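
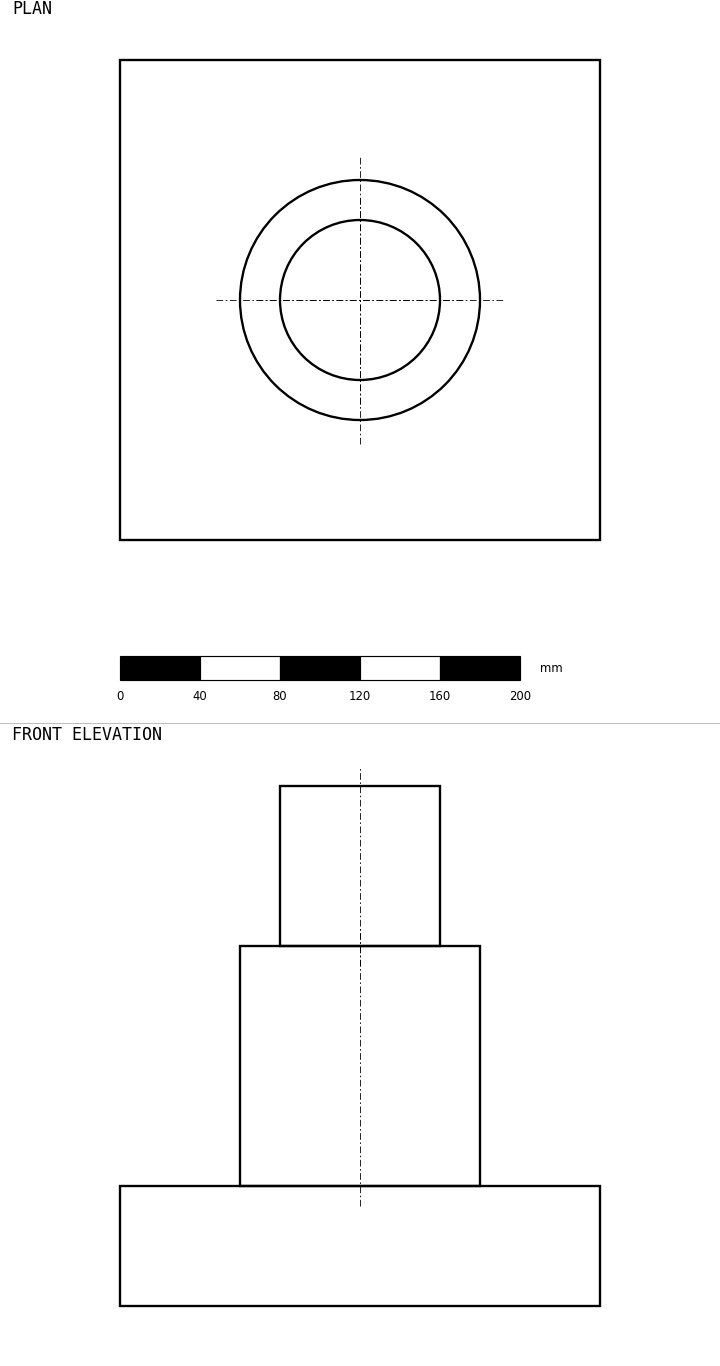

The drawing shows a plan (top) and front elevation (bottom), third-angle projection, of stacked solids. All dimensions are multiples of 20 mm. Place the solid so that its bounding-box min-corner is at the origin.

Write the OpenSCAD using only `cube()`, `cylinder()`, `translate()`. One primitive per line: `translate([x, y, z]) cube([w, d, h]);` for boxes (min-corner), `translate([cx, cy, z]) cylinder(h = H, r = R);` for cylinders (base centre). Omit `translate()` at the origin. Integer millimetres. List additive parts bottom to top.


cube([240, 240, 60]);
translate([120, 120, 60]) cylinder(h = 120, r = 60);
translate([120, 120, 180]) cylinder(h = 80, r = 40);


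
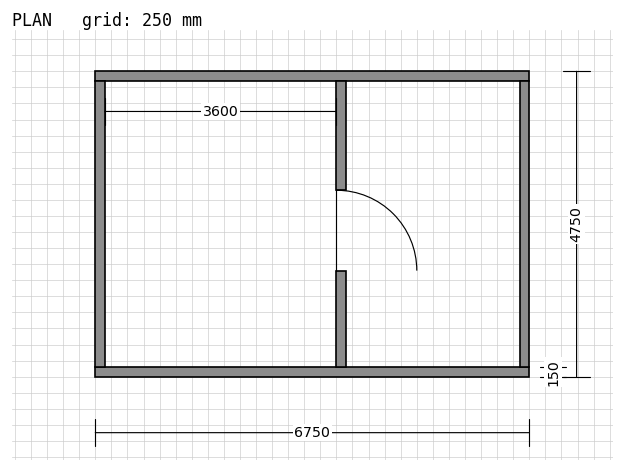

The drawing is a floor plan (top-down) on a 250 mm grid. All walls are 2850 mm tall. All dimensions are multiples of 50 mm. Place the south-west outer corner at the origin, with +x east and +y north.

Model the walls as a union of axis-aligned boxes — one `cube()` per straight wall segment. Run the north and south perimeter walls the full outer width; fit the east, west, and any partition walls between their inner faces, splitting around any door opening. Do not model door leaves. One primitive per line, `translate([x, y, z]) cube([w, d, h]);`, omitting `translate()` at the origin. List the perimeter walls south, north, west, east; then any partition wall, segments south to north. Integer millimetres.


cube([6750, 150, 2850]);
translate([0, 4600, 0]) cube([6750, 150, 2850]);
translate([0, 150, 0]) cube([150, 4450, 2850]);
translate([6600, 150, 0]) cube([150, 4450, 2850]);
translate([3750, 150, 0]) cube([150, 1500, 2850]);
translate([3750, 2900, 0]) cube([150, 1700, 2850]);


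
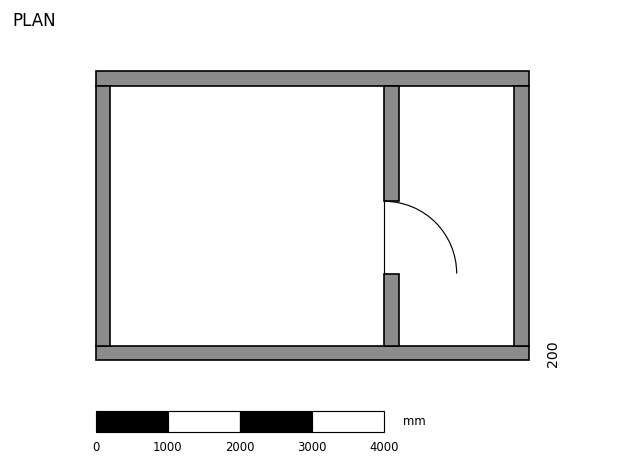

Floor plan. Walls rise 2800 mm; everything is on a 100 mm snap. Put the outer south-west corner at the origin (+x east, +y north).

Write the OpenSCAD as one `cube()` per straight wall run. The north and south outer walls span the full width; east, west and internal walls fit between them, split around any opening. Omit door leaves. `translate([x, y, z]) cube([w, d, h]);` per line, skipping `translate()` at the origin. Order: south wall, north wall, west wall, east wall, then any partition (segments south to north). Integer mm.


cube([6000, 200, 2800]);
translate([0, 3800, 0]) cube([6000, 200, 2800]);
translate([0, 200, 0]) cube([200, 3600, 2800]);
translate([5800, 200, 0]) cube([200, 3600, 2800]);
translate([4000, 200, 0]) cube([200, 1000, 2800]);
translate([4000, 2200, 0]) cube([200, 1600, 2800]);


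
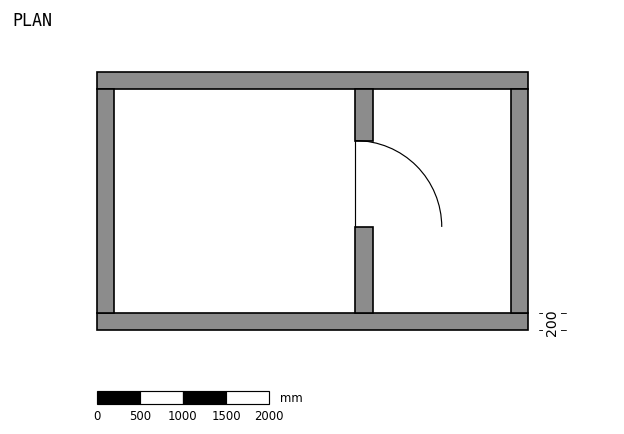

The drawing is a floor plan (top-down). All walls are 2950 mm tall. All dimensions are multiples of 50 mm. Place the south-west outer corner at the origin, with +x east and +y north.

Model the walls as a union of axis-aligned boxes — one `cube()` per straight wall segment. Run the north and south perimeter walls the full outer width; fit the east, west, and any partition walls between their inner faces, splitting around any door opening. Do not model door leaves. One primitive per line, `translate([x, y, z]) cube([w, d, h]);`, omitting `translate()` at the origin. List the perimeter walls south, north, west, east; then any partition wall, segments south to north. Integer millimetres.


cube([5000, 200, 2950]);
translate([0, 2800, 0]) cube([5000, 200, 2950]);
translate([0, 200, 0]) cube([200, 2600, 2950]);
translate([4800, 200, 0]) cube([200, 2600, 2950]);
translate([3000, 200, 0]) cube([200, 1000, 2950]);
translate([3000, 2200, 0]) cube([200, 600, 2950]);


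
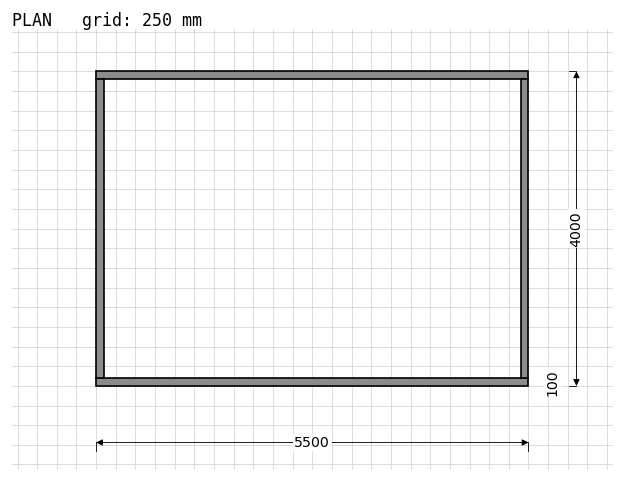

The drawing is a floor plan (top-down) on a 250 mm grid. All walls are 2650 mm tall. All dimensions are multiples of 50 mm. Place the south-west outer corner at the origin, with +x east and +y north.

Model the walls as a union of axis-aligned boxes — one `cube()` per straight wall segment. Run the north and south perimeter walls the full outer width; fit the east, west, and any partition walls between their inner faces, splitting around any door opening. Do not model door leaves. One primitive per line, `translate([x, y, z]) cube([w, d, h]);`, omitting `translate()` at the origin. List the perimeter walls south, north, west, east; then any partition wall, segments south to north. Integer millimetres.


cube([5500, 100, 2650]);
translate([0, 3900, 0]) cube([5500, 100, 2650]);
translate([0, 100, 0]) cube([100, 3800, 2650]);
translate([5400, 100, 0]) cube([100, 3800, 2650]);


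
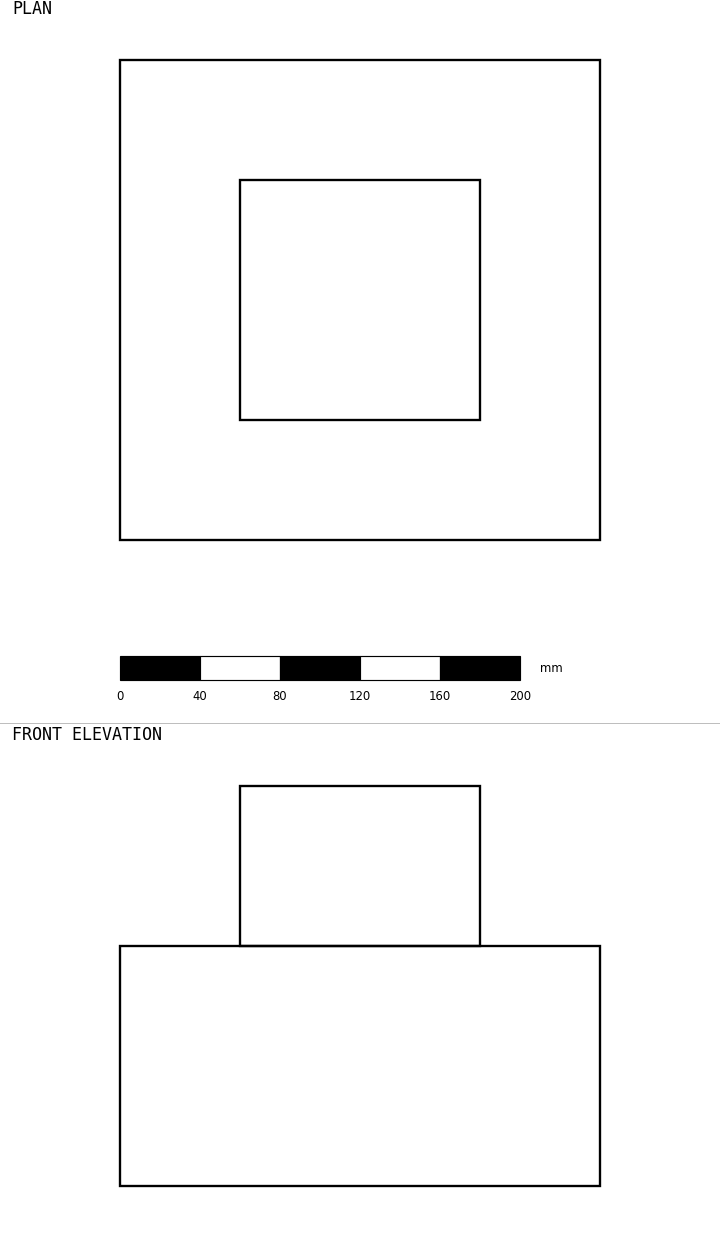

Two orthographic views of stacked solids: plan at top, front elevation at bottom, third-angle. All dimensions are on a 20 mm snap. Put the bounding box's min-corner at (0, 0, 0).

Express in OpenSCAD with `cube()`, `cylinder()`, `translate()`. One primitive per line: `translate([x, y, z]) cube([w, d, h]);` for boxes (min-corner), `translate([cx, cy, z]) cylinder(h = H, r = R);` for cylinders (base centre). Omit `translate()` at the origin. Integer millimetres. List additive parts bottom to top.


cube([240, 240, 120]);
translate([60, 60, 120]) cube([120, 120, 80]);


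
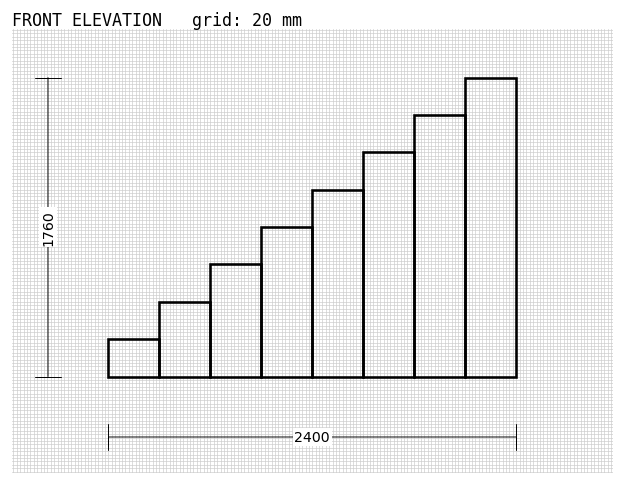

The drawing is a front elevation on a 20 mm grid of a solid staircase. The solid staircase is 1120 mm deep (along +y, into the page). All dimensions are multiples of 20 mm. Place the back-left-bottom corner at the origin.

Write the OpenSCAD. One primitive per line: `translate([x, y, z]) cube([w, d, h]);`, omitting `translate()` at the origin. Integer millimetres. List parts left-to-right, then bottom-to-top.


cube([300, 1120, 220]);
translate([300, 0, 0]) cube([300, 1120, 440]);
translate([600, 0, 0]) cube([300, 1120, 660]);
translate([900, 0, 0]) cube([300, 1120, 880]);
translate([1200, 0, 0]) cube([300, 1120, 1100]);
translate([1500, 0, 0]) cube([300, 1120, 1320]);
translate([1800, 0, 0]) cube([300, 1120, 1540]);
translate([2100, 0, 0]) cube([300, 1120, 1760]);


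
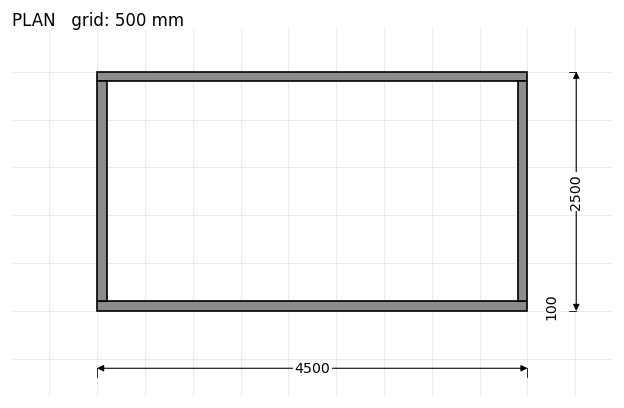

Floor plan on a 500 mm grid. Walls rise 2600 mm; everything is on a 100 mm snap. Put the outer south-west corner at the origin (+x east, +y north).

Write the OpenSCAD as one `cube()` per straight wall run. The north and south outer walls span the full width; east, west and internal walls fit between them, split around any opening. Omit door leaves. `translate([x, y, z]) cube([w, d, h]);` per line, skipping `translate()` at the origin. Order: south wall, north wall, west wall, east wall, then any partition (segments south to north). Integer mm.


cube([4500, 100, 2600]);
translate([0, 2400, 0]) cube([4500, 100, 2600]);
translate([0, 100, 0]) cube([100, 2300, 2600]);
translate([4400, 100, 0]) cube([100, 2300, 2600]);


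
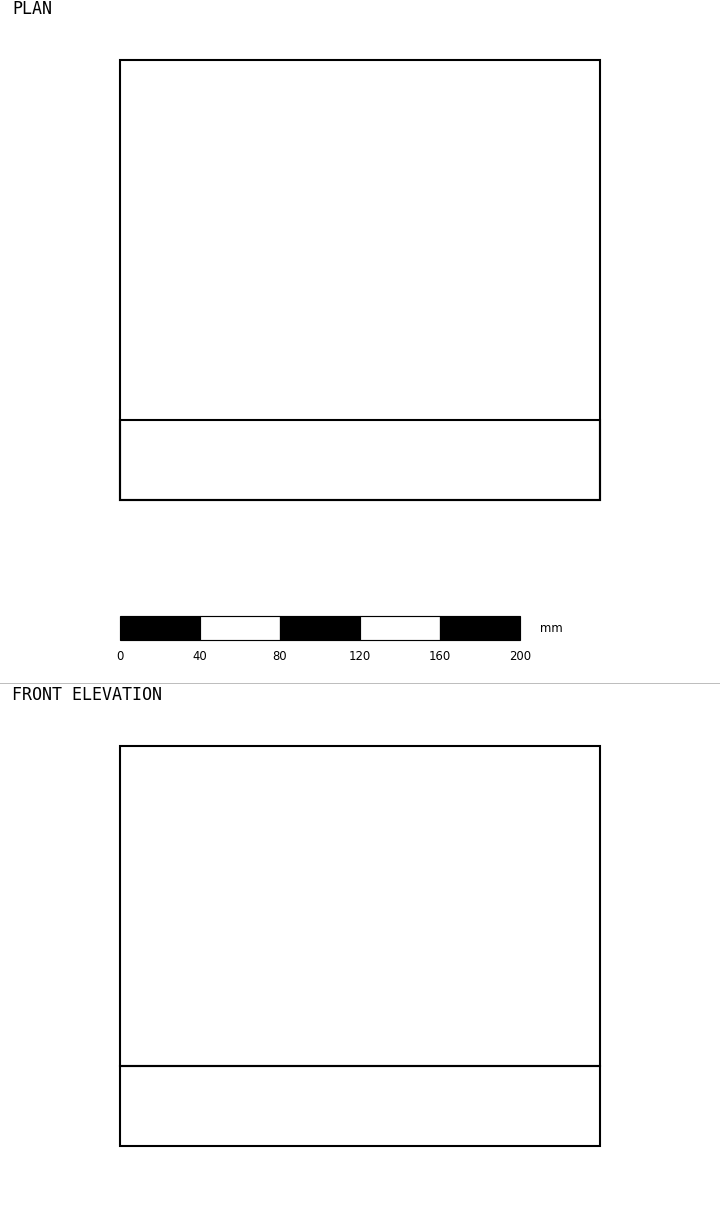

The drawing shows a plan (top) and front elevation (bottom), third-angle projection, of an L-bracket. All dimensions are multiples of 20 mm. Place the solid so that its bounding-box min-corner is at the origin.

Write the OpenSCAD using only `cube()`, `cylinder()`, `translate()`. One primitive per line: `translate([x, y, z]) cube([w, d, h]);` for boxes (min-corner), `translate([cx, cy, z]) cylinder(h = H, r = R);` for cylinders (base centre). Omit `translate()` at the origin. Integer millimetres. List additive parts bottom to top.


cube([240, 220, 40]);
translate([0, 0, 40]) cube([240, 40, 160]);


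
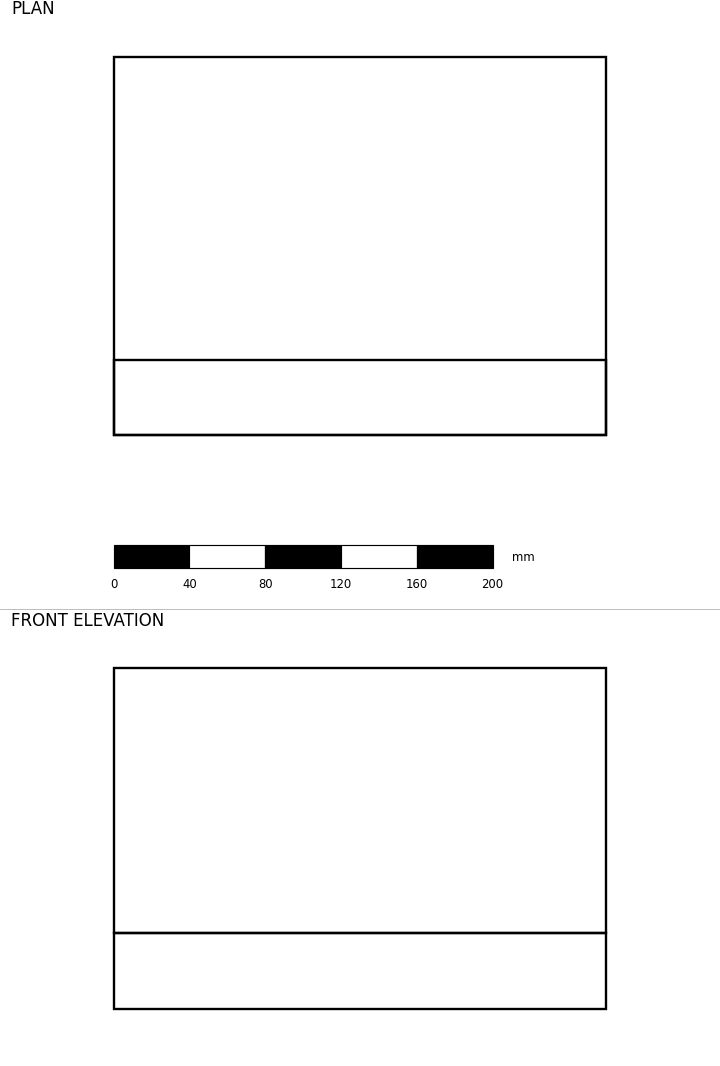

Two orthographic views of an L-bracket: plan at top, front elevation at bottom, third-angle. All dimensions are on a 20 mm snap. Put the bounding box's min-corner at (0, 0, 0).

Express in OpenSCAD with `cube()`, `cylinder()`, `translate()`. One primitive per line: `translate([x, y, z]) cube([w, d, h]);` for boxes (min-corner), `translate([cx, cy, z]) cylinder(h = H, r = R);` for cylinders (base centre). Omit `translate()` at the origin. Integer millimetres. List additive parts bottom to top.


cube([260, 200, 40]);
translate([0, 0, 40]) cube([260, 40, 140]);


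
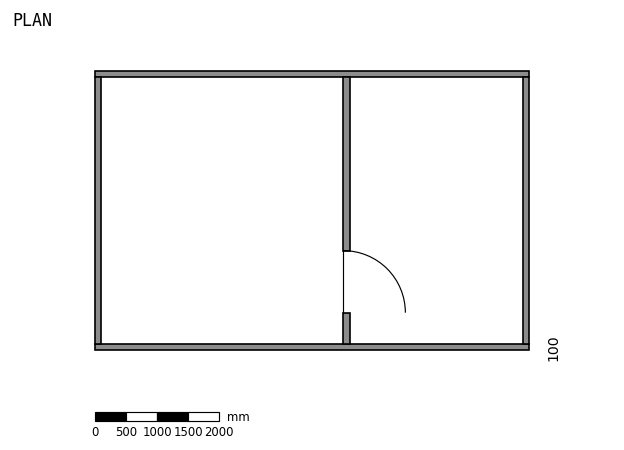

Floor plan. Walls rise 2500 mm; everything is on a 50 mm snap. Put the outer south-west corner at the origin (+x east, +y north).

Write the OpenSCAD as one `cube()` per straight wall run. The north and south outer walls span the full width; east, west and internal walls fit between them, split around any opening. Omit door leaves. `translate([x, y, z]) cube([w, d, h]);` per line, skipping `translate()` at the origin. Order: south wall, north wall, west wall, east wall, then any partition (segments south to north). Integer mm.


cube([7000, 100, 2500]);
translate([0, 4400, 0]) cube([7000, 100, 2500]);
translate([0, 100, 0]) cube([100, 4300, 2500]);
translate([6900, 100, 0]) cube([100, 4300, 2500]);
translate([4000, 100, 0]) cube([100, 500, 2500]);
translate([4000, 1600, 0]) cube([100, 2800, 2500]);


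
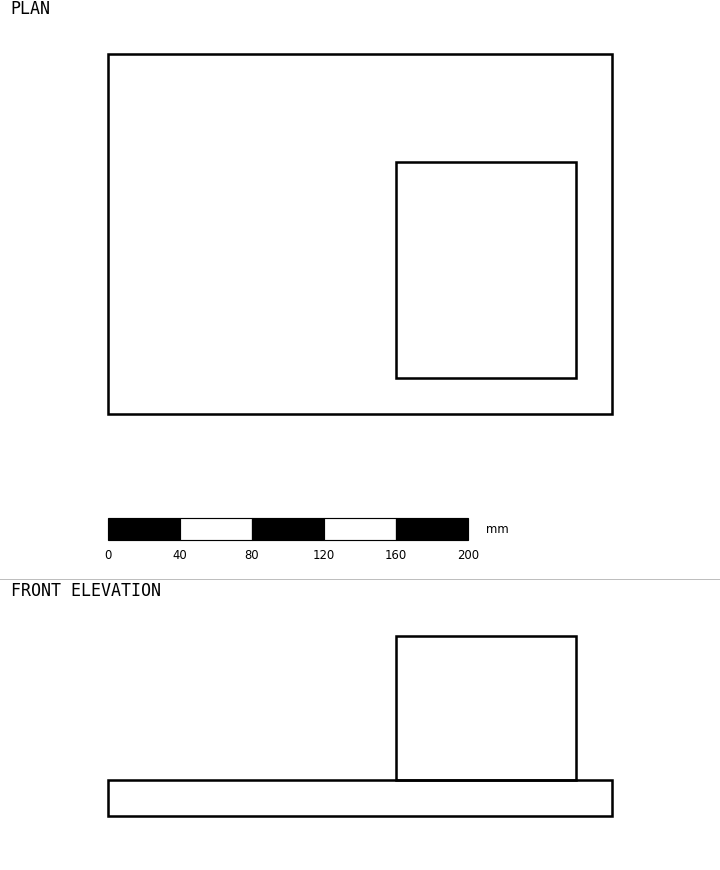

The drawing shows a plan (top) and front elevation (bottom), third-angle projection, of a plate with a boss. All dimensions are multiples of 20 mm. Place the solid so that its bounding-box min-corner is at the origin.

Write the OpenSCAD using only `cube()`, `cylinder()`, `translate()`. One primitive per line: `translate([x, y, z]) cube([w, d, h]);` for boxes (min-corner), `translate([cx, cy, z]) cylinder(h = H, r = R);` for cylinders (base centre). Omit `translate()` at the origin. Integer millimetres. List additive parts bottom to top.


cube([280, 200, 20]);
translate([160, 20, 20]) cube([100, 120, 80]);


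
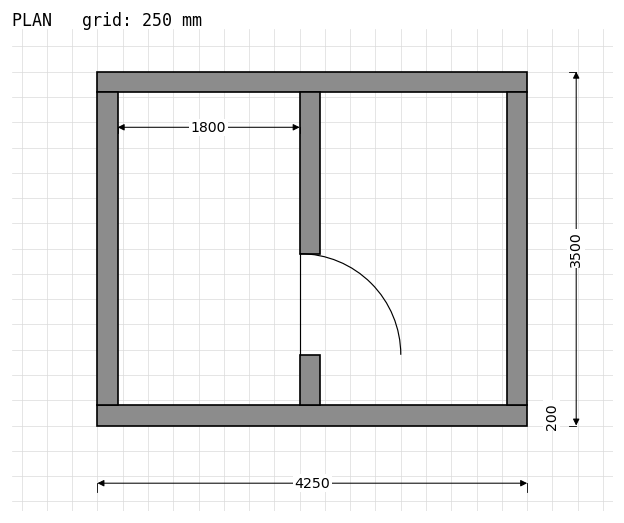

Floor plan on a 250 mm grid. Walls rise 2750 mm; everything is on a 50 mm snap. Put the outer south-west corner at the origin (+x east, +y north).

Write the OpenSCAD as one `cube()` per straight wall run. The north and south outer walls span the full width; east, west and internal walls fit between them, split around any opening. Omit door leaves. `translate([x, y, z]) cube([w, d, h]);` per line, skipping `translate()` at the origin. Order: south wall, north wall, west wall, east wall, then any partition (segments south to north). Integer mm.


cube([4250, 200, 2750]);
translate([0, 3300, 0]) cube([4250, 200, 2750]);
translate([0, 200, 0]) cube([200, 3100, 2750]);
translate([4050, 200, 0]) cube([200, 3100, 2750]);
translate([2000, 200, 0]) cube([200, 500, 2750]);
translate([2000, 1700, 0]) cube([200, 1600, 2750]);


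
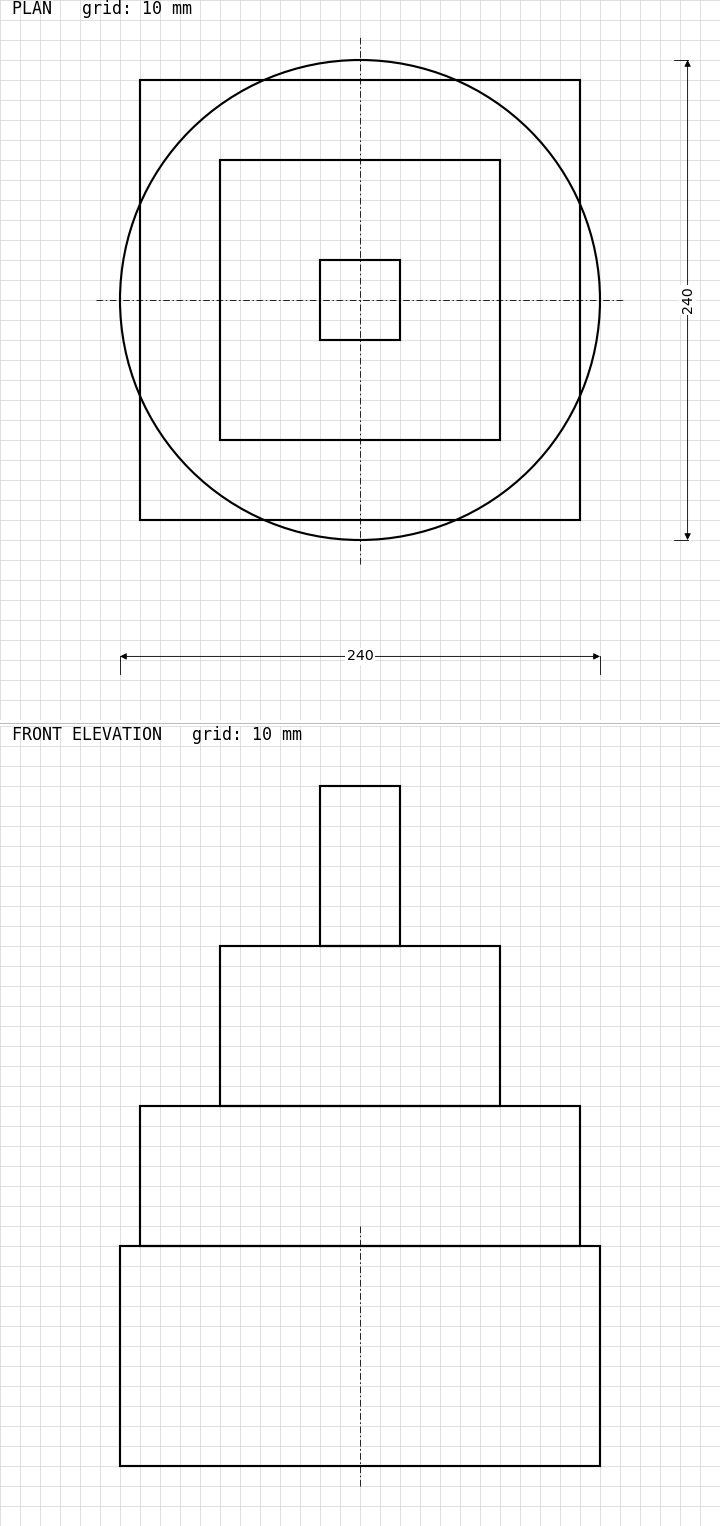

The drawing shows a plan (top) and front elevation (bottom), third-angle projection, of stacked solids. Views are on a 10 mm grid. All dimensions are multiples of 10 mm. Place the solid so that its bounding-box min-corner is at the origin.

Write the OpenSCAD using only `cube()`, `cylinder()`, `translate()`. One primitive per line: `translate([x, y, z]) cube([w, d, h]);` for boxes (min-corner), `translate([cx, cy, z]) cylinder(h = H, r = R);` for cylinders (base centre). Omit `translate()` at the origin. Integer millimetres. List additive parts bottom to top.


translate([120, 120, 0]) cylinder(h = 110, r = 120);
translate([10, 10, 110]) cube([220, 220, 70]);
translate([50, 50, 180]) cube([140, 140, 80]);
translate([100, 100, 260]) cube([40, 40, 80]);


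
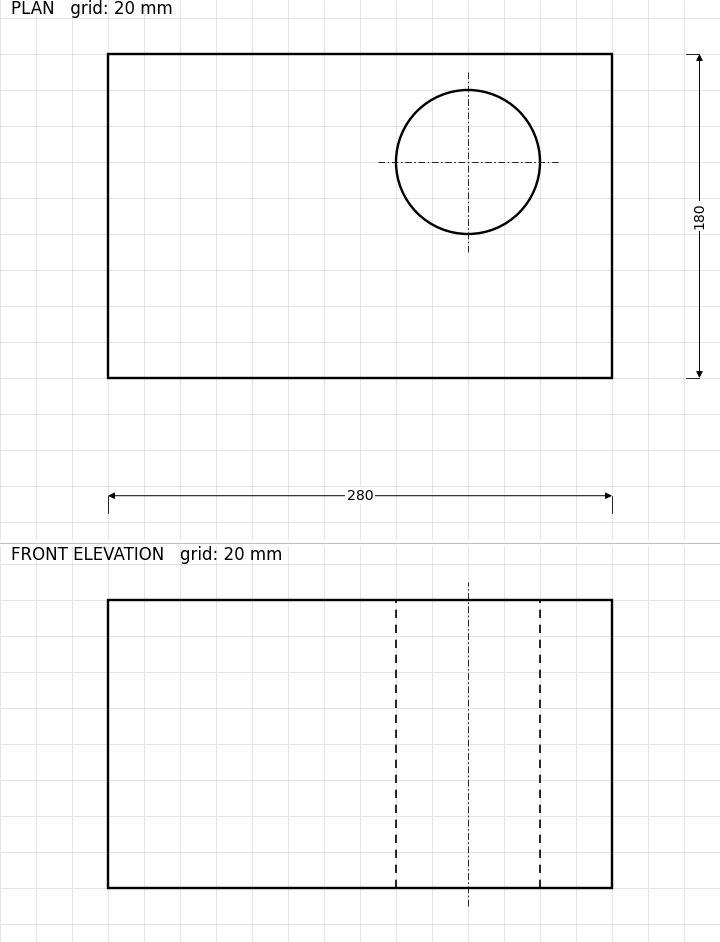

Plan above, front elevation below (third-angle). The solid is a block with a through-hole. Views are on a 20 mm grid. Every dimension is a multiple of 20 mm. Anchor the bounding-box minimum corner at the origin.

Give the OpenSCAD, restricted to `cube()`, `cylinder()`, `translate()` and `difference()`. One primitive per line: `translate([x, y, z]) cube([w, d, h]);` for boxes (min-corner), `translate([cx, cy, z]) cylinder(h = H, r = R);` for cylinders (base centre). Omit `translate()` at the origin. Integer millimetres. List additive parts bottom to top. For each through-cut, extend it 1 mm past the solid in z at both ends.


difference() {
  cube([280, 180, 160]);
  translate([200, 120, -1]) cylinder(h = 162, r = 40);
}


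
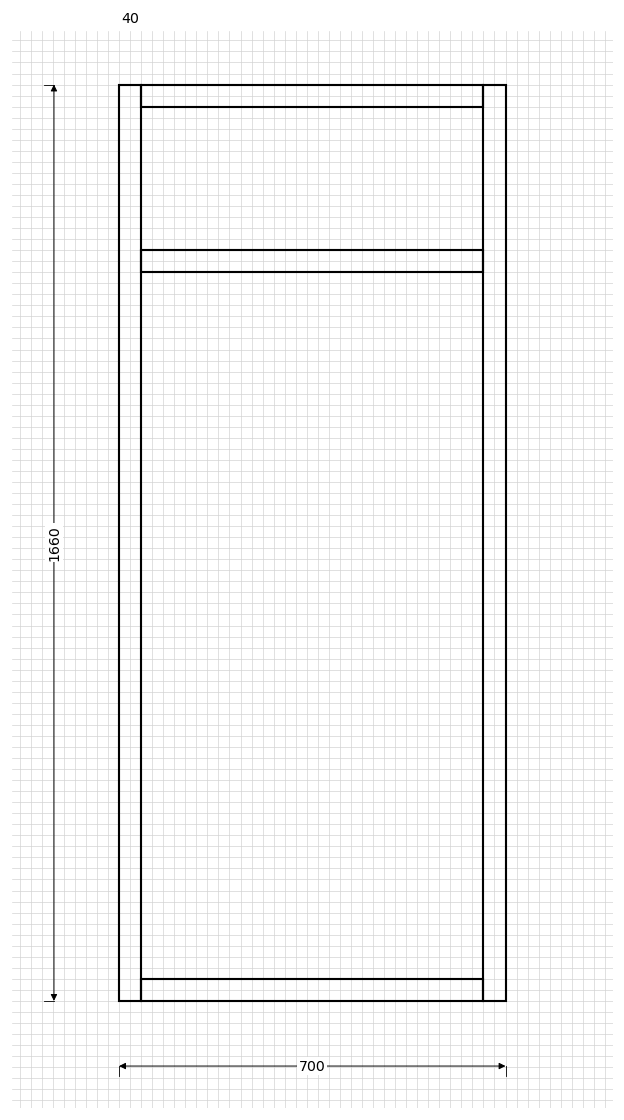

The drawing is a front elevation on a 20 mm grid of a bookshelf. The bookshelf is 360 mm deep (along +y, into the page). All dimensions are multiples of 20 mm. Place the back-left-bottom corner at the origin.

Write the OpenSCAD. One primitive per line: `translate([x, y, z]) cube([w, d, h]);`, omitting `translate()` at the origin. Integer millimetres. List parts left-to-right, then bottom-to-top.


cube([40, 360, 1660]);
translate([40, 0, 0]) cube([620, 360, 40]);
translate([40, 0, 1320]) cube([620, 360, 40]);
translate([40, 0, 1620]) cube([620, 360, 40]);
translate([660, 0, 0]) cube([40, 360, 1660]);


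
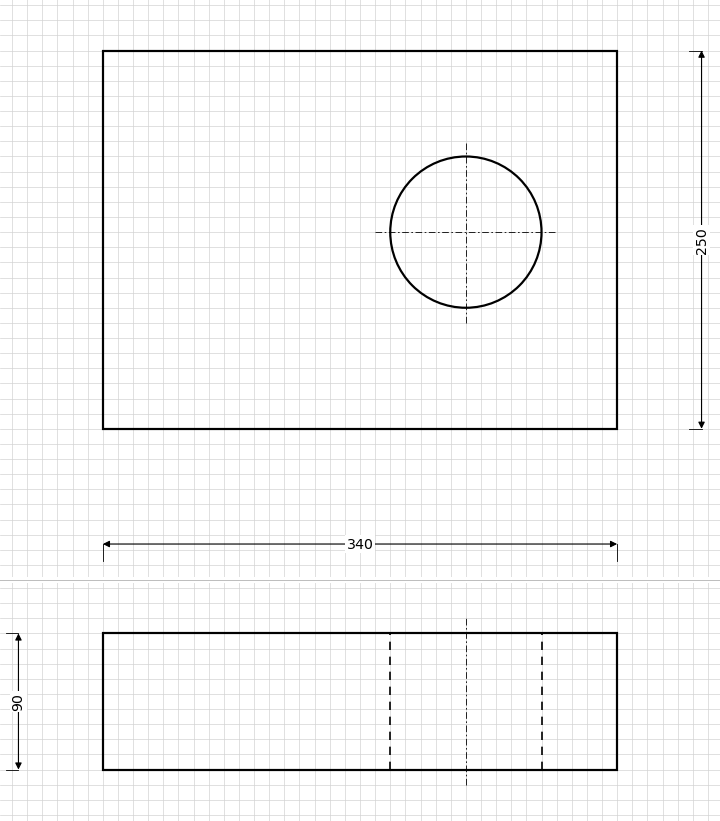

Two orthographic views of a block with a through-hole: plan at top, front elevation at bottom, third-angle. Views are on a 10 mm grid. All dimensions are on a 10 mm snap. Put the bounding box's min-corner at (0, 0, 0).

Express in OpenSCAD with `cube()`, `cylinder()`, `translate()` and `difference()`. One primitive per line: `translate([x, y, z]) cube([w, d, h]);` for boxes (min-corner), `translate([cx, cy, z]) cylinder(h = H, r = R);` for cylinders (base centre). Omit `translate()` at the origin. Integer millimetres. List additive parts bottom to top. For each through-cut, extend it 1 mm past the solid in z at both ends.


difference() {
  cube([340, 250, 90]);
  translate([240, 130, -1]) cylinder(h = 92, r = 50);
}


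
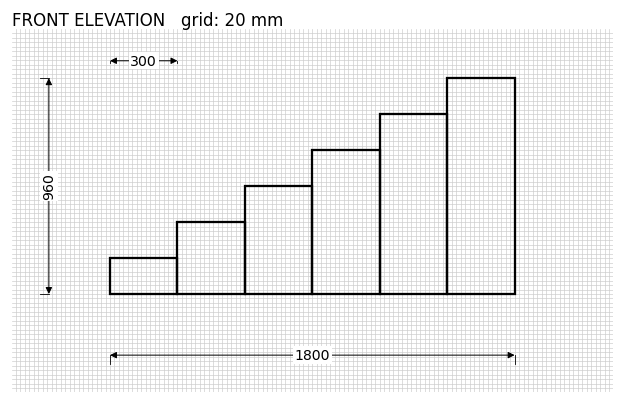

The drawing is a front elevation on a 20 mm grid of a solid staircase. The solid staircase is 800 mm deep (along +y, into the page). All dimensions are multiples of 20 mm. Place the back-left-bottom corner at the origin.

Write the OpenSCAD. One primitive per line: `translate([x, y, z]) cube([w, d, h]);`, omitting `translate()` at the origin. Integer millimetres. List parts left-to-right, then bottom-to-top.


cube([300, 800, 160]);
translate([300, 0, 0]) cube([300, 800, 320]);
translate([600, 0, 0]) cube([300, 800, 480]);
translate([900, 0, 0]) cube([300, 800, 640]);
translate([1200, 0, 0]) cube([300, 800, 800]);
translate([1500, 0, 0]) cube([300, 800, 960]);


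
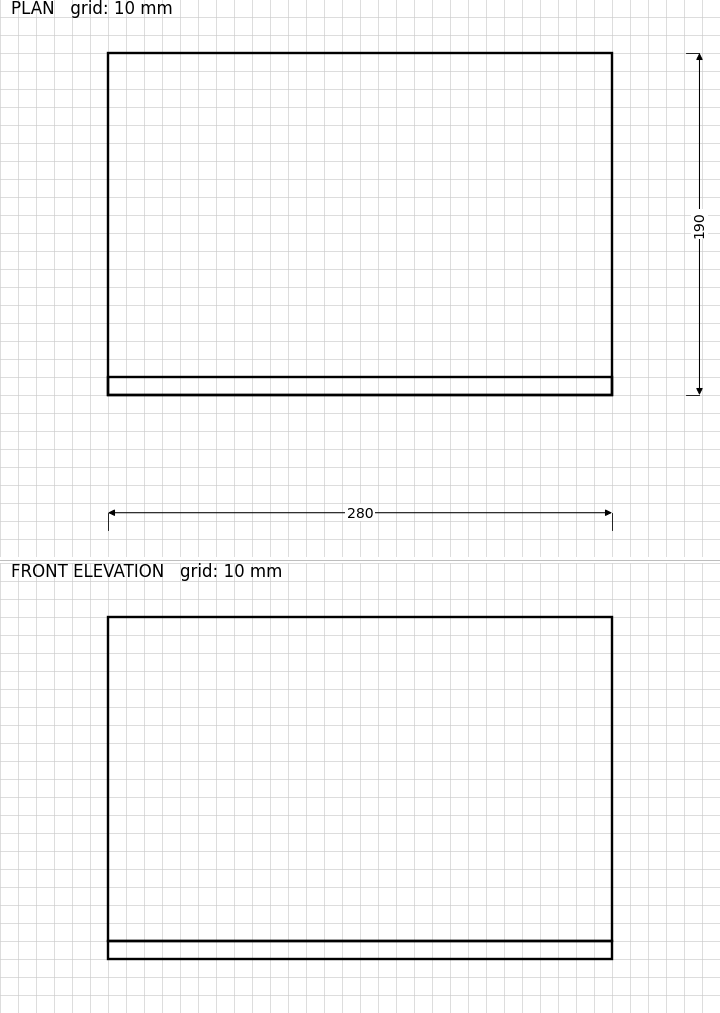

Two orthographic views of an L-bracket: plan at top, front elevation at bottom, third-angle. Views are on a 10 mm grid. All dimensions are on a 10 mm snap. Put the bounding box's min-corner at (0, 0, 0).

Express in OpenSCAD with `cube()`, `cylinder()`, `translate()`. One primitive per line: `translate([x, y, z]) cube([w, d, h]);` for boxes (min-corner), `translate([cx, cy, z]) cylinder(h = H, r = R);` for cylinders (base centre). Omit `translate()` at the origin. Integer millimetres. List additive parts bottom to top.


cube([280, 190, 10]);
translate([0, 0, 10]) cube([280, 10, 180]);


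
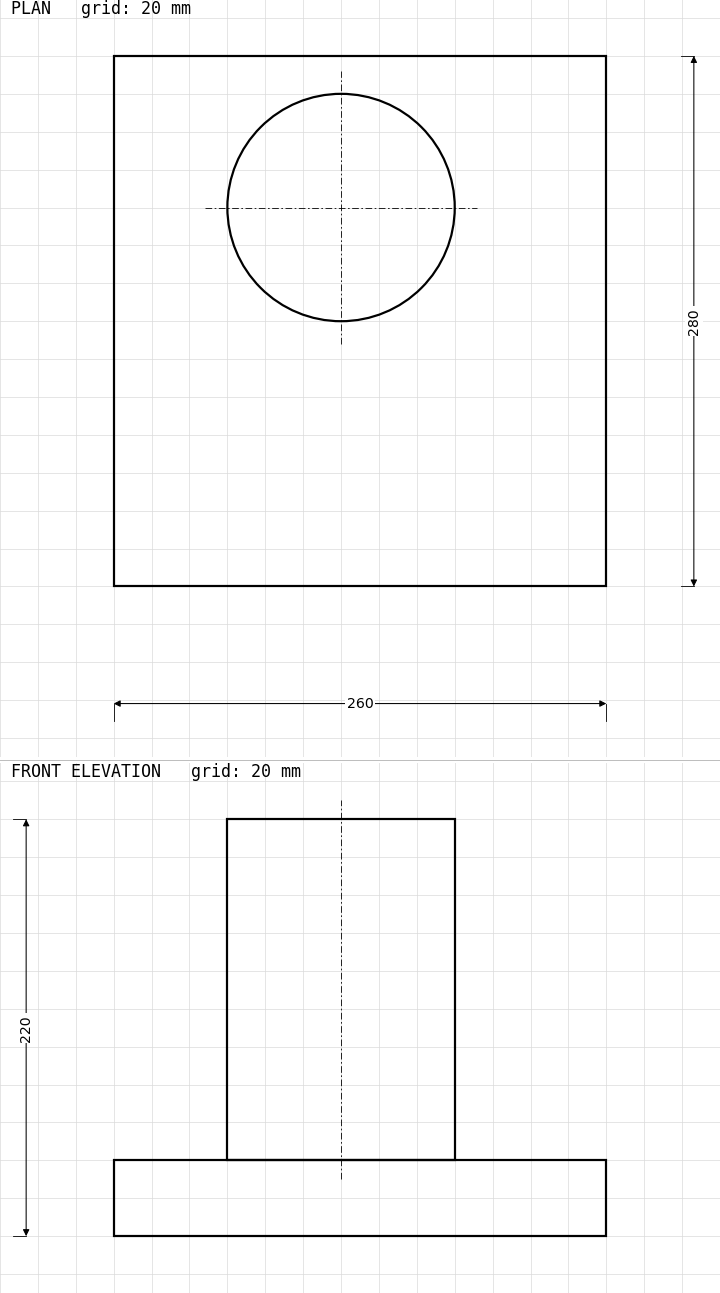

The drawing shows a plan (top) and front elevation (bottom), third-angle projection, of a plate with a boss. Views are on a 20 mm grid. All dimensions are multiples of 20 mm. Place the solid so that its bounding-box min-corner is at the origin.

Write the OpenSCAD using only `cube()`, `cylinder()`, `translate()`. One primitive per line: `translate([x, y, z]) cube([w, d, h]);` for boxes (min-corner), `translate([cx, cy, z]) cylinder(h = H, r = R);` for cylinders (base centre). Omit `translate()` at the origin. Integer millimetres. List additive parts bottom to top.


cube([260, 280, 40]);
translate([120, 200, 40]) cylinder(h = 180, r = 60);


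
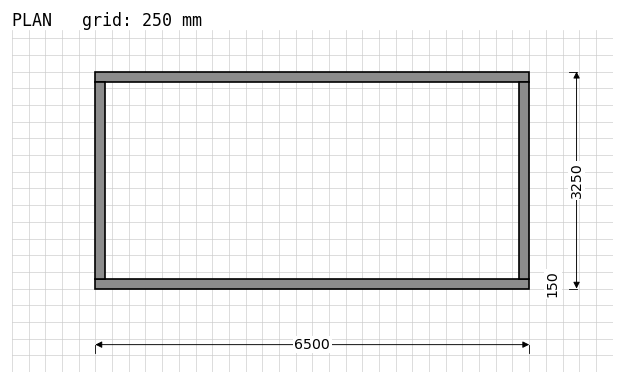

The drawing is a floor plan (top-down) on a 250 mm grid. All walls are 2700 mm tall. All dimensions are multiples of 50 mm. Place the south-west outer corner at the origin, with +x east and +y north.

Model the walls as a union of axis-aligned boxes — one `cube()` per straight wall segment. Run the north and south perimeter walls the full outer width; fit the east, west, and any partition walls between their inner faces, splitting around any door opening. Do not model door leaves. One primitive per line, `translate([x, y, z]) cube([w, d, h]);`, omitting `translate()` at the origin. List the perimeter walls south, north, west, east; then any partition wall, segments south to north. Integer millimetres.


cube([6500, 150, 2700]);
translate([0, 3100, 0]) cube([6500, 150, 2700]);
translate([0, 150, 0]) cube([150, 2950, 2700]);
translate([6350, 150, 0]) cube([150, 2950, 2700]);


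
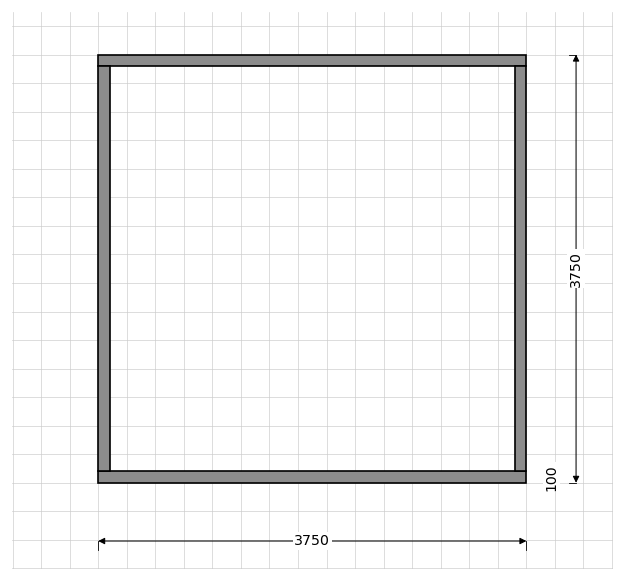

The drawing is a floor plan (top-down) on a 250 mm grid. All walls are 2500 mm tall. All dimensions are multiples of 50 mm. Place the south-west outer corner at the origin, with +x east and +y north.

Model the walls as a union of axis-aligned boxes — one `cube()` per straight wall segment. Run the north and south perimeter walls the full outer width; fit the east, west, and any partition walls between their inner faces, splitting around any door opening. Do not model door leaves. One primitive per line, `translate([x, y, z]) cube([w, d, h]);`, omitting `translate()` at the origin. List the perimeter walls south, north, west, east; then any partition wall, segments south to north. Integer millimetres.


cube([3750, 100, 2500]);
translate([0, 3650, 0]) cube([3750, 100, 2500]);
translate([0, 100, 0]) cube([100, 3550, 2500]);
translate([3650, 100, 0]) cube([100, 3550, 2500]);


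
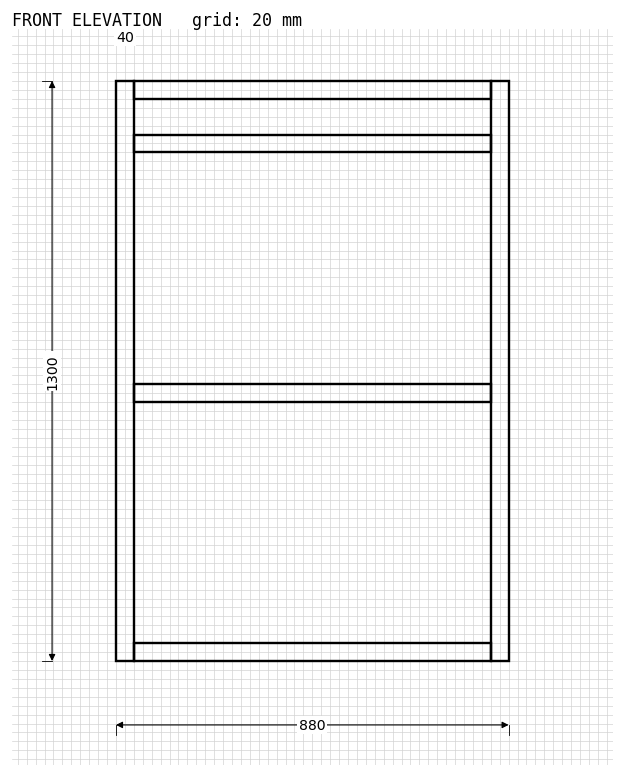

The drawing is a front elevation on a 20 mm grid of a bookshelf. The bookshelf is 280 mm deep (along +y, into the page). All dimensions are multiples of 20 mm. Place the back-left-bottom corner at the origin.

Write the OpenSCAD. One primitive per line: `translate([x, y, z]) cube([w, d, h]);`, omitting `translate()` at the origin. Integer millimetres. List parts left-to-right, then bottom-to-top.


cube([40, 280, 1300]);
translate([40, 0, 0]) cube([800, 280, 40]);
translate([40, 0, 580]) cube([800, 280, 40]);
translate([40, 0, 1140]) cube([800, 280, 40]);
translate([40, 0, 1260]) cube([800, 280, 40]);
translate([840, 0, 0]) cube([40, 280, 1300]);


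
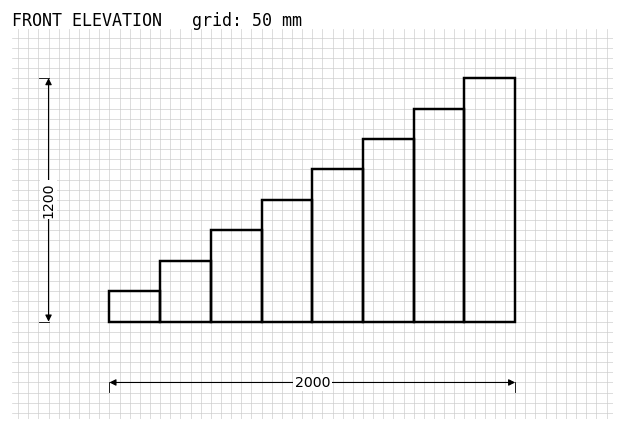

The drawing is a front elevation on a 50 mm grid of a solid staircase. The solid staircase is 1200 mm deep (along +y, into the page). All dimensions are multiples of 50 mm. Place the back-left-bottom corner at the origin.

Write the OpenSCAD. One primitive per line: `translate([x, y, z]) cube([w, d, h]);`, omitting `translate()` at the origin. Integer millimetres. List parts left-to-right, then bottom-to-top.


cube([250, 1200, 150]);
translate([250, 0, 0]) cube([250, 1200, 300]);
translate([500, 0, 0]) cube([250, 1200, 450]);
translate([750, 0, 0]) cube([250, 1200, 600]);
translate([1000, 0, 0]) cube([250, 1200, 750]);
translate([1250, 0, 0]) cube([250, 1200, 900]);
translate([1500, 0, 0]) cube([250, 1200, 1050]);
translate([1750, 0, 0]) cube([250, 1200, 1200]);


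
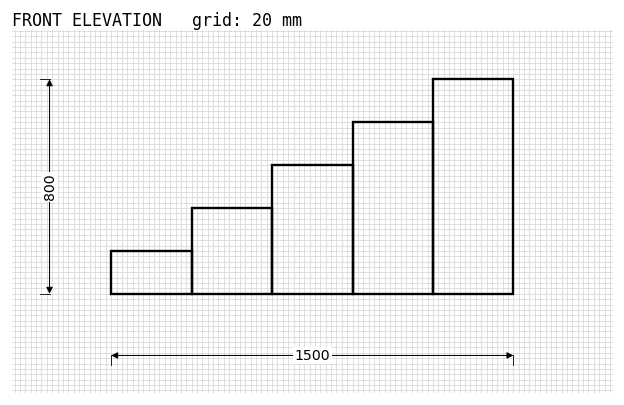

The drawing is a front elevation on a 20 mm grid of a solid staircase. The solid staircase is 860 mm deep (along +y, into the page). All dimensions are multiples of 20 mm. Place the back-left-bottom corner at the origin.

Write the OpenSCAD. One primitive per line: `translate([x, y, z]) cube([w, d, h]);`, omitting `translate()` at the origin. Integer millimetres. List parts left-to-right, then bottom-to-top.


cube([300, 860, 160]);
translate([300, 0, 0]) cube([300, 860, 320]);
translate([600, 0, 0]) cube([300, 860, 480]);
translate([900, 0, 0]) cube([300, 860, 640]);
translate([1200, 0, 0]) cube([300, 860, 800]);


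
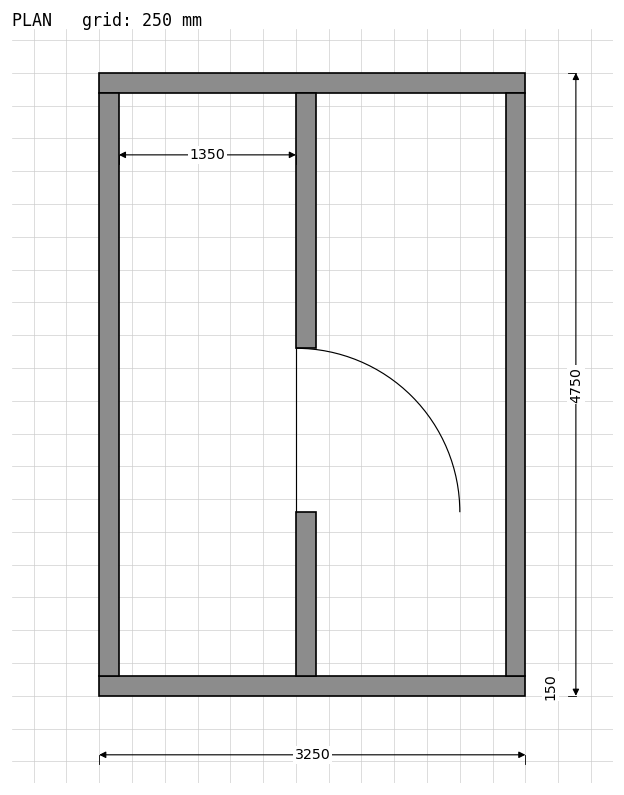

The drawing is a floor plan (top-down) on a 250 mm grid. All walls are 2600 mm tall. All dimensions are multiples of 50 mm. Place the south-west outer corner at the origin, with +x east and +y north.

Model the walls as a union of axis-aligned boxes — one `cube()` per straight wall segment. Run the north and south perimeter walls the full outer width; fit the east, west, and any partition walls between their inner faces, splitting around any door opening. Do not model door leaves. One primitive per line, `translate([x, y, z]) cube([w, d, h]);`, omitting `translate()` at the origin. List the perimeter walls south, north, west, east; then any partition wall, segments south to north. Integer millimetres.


cube([3250, 150, 2600]);
translate([0, 4600, 0]) cube([3250, 150, 2600]);
translate([0, 150, 0]) cube([150, 4450, 2600]);
translate([3100, 150, 0]) cube([150, 4450, 2600]);
translate([1500, 150, 0]) cube([150, 1250, 2600]);
translate([1500, 2650, 0]) cube([150, 1950, 2600]);


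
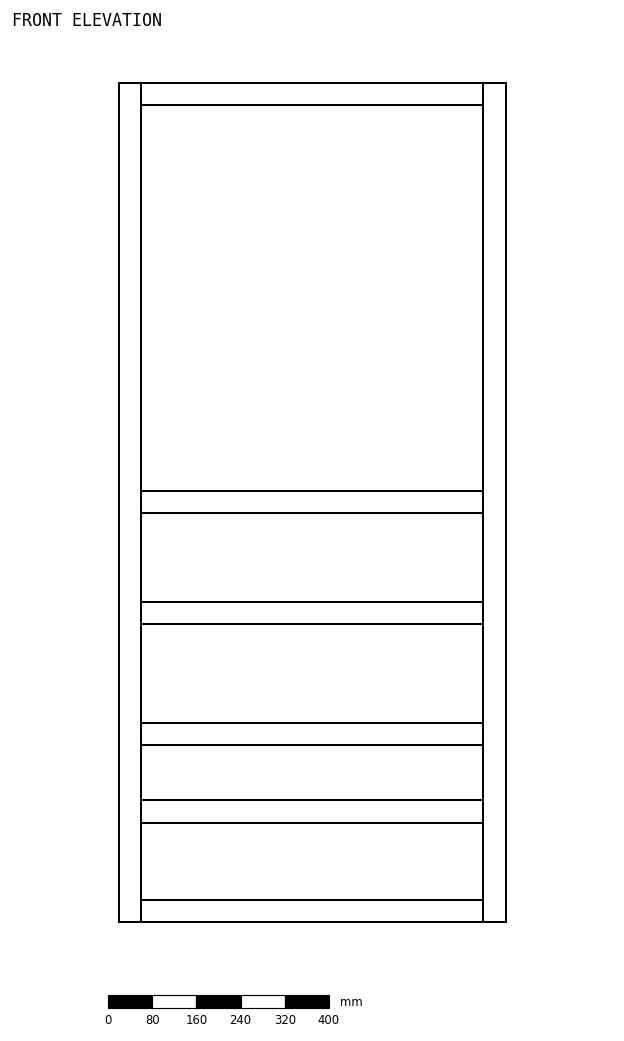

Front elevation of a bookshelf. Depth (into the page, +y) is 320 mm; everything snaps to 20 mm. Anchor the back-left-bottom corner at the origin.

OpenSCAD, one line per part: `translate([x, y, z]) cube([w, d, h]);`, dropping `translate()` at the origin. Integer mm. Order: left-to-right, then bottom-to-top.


cube([40, 320, 1520]);
translate([40, 0, 0]) cube([620, 320, 40]);
translate([40, 0, 180]) cube([620, 320, 40]);
translate([40, 0, 320]) cube([620, 320, 40]);
translate([40, 0, 540]) cube([620, 320, 40]);
translate([40, 0, 740]) cube([620, 320, 40]);
translate([40, 0, 1480]) cube([620, 320, 40]);
translate([660, 0, 0]) cube([40, 320, 1520]);


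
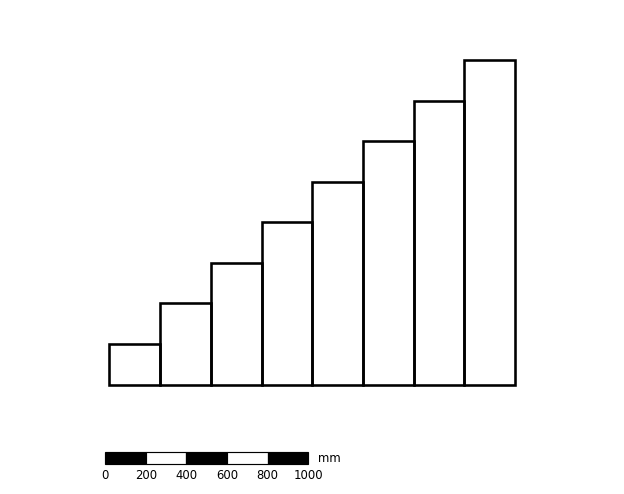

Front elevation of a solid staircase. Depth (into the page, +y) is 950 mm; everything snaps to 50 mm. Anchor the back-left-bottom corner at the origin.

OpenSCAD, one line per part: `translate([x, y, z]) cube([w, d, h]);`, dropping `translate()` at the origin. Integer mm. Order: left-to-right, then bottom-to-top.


cube([250, 950, 200]);
translate([250, 0, 0]) cube([250, 950, 400]);
translate([500, 0, 0]) cube([250, 950, 600]);
translate([750, 0, 0]) cube([250, 950, 800]);
translate([1000, 0, 0]) cube([250, 950, 1000]);
translate([1250, 0, 0]) cube([250, 950, 1200]);
translate([1500, 0, 0]) cube([250, 950, 1400]);
translate([1750, 0, 0]) cube([250, 950, 1600]);


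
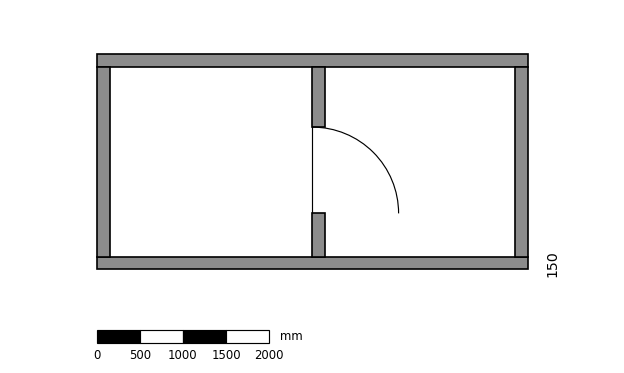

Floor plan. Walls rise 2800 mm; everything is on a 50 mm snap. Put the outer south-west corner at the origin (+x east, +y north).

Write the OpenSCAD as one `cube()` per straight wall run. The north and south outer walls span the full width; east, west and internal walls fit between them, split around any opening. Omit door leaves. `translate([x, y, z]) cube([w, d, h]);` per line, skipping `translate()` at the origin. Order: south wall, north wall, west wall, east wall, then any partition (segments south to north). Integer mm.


cube([5000, 150, 2800]);
translate([0, 2350, 0]) cube([5000, 150, 2800]);
translate([0, 150, 0]) cube([150, 2200, 2800]);
translate([4850, 150, 0]) cube([150, 2200, 2800]);
translate([2500, 150, 0]) cube([150, 500, 2800]);
translate([2500, 1650, 0]) cube([150, 700, 2800]);


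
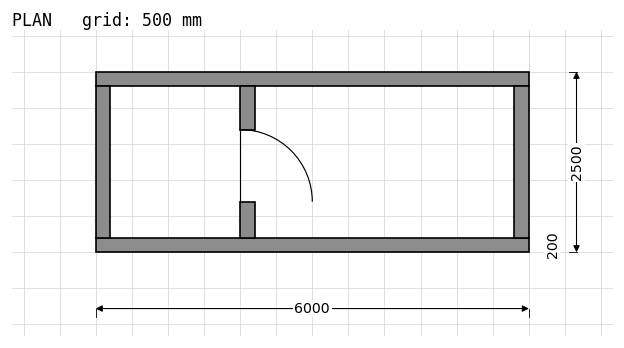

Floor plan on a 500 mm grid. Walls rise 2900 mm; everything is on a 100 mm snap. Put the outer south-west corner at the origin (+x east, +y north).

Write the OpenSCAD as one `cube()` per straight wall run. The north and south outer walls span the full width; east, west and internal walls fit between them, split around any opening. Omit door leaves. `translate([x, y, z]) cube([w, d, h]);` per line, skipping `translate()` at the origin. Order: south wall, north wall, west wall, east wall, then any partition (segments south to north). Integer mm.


cube([6000, 200, 2900]);
translate([0, 2300, 0]) cube([6000, 200, 2900]);
translate([0, 200, 0]) cube([200, 2100, 2900]);
translate([5800, 200, 0]) cube([200, 2100, 2900]);
translate([2000, 200, 0]) cube([200, 500, 2900]);
translate([2000, 1700, 0]) cube([200, 600, 2900]);


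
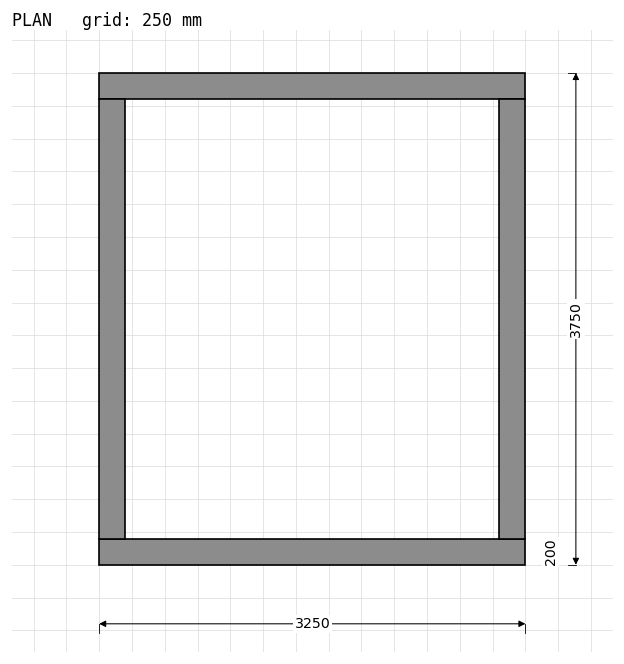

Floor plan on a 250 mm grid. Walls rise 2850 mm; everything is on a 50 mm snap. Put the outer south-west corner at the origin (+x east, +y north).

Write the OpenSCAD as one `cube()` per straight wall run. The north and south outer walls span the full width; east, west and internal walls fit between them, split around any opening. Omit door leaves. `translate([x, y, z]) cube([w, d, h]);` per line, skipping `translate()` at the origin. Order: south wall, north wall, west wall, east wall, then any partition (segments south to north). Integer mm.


cube([3250, 200, 2850]);
translate([0, 3550, 0]) cube([3250, 200, 2850]);
translate([0, 200, 0]) cube([200, 3350, 2850]);
translate([3050, 200, 0]) cube([200, 3350, 2850]);


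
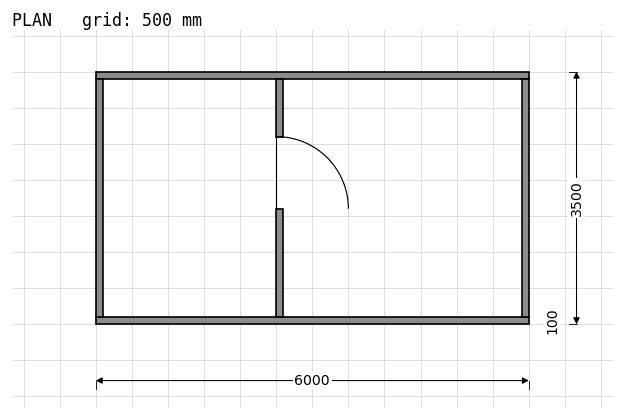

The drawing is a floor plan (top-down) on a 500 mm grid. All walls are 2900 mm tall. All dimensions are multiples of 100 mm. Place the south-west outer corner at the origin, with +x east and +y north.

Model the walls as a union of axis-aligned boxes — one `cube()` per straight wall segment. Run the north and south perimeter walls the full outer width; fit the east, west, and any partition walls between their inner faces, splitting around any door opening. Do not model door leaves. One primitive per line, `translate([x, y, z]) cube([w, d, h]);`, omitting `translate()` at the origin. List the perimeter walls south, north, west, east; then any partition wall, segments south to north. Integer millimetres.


cube([6000, 100, 2900]);
translate([0, 3400, 0]) cube([6000, 100, 2900]);
translate([0, 100, 0]) cube([100, 3300, 2900]);
translate([5900, 100, 0]) cube([100, 3300, 2900]);
translate([2500, 100, 0]) cube([100, 1500, 2900]);
translate([2500, 2600, 0]) cube([100, 800, 2900]);


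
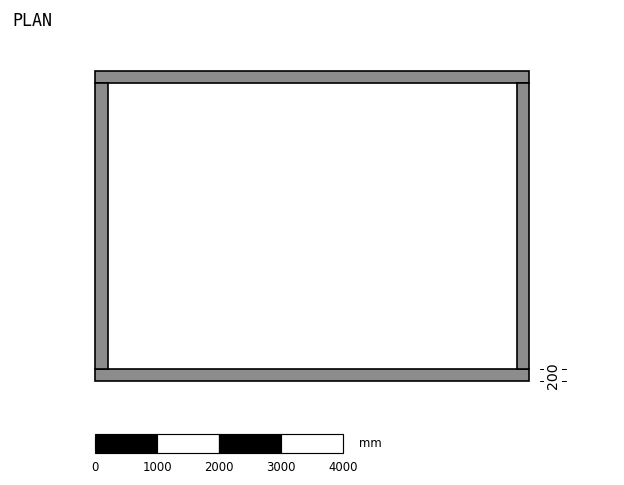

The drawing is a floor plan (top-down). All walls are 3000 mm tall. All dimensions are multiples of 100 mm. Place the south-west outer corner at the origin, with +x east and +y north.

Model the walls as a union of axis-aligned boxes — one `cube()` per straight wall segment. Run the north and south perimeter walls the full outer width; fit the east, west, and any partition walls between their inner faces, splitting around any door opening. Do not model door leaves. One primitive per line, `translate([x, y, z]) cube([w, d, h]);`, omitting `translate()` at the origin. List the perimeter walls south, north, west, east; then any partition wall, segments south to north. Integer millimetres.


cube([7000, 200, 3000]);
translate([0, 4800, 0]) cube([7000, 200, 3000]);
translate([0, 200, 0]) cube([200, 4600, 3000]);
translate([6800, 200, 0]) cube([200, 4600, 3000]);


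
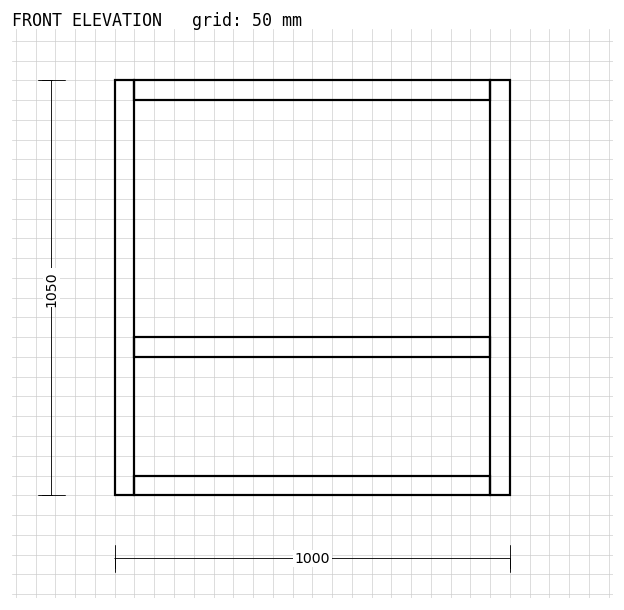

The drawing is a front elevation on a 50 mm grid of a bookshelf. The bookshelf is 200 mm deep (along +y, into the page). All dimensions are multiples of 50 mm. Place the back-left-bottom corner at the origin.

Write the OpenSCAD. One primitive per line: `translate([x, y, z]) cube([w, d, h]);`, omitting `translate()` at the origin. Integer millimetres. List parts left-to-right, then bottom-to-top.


cube([50, 200, 1050]);
translate([50, 0, 0]) cube([900, 200, 50]);
translate([50, 0, 350]) cube([900, 200, 50]);
translate([50, 0, 1000]) cube([900, 200, 50]);
translate([950, 0, 0]) cube([50, 200, 1050]);


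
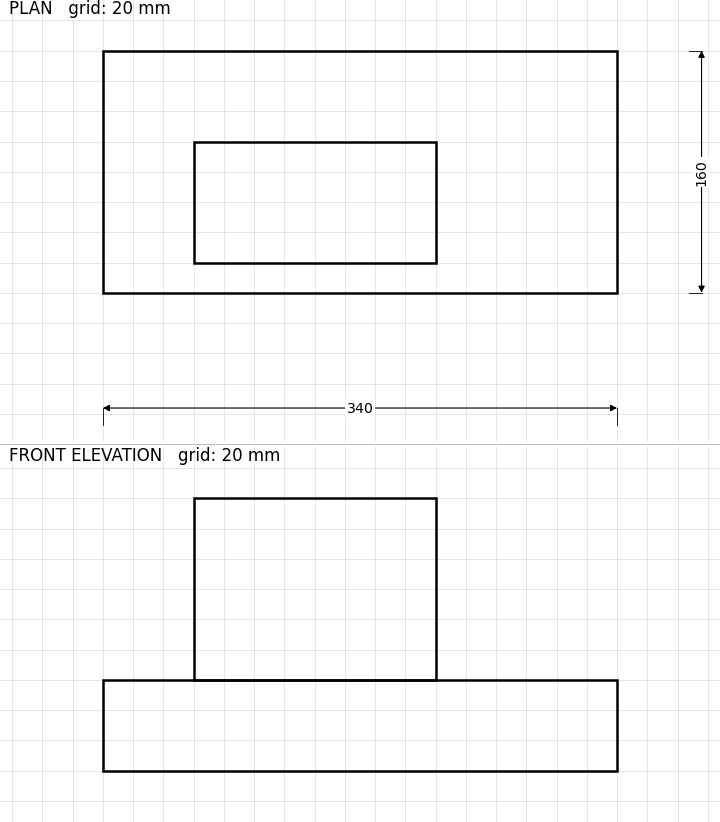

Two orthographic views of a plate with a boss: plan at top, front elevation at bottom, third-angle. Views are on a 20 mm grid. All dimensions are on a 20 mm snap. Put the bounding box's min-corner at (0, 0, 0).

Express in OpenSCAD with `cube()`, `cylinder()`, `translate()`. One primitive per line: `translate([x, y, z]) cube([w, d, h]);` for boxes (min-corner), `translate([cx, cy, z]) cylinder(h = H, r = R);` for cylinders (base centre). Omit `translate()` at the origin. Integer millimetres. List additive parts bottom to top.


cube([340, 160, 60]);
translate([60, 20, 60]) cube([160, 80, 120]);


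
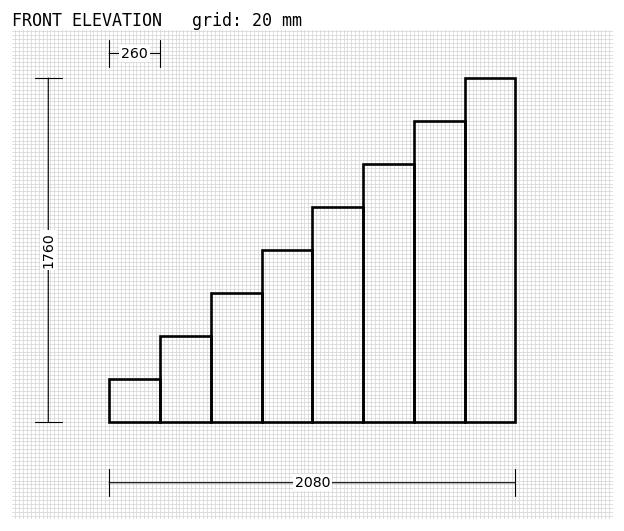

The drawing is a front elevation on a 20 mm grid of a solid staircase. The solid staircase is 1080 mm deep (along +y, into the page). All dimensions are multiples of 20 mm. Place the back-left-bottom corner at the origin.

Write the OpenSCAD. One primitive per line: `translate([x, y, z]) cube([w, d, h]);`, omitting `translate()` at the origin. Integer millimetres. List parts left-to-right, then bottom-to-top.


cube([260, 1080, 220]);
translate([260, 0, 0]) cube([260, 1080, 440]);
translate([520, 0, 0]) cube([260, 1080, 660]);
translate([780, 0, 0]) cube([260, 1080, 880]);
translate([1040, 0, 0]) cube([260, 1080, 1100]);
translate([1300, 0, 0]) cube([260, 1080, 1320]);
translate([1560, 0, 0]) cube([260, 1080, 1540]);
translate([1820, 0, 0]) cube([260, 1080, 1760]);


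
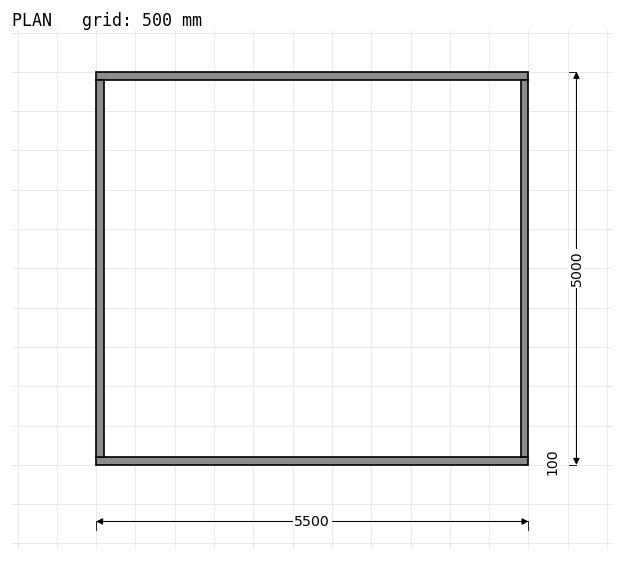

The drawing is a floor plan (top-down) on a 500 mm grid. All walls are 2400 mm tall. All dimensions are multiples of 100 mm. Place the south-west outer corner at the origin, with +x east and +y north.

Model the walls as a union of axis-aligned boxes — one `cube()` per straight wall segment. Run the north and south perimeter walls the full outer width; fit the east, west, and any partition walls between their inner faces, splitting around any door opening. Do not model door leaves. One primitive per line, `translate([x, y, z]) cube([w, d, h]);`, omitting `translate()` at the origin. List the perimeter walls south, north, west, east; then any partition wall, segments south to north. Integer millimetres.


cube([5500, 100, 2400]);
translate([0, 4900, 0]) cube([5500, 100, 2400]);
translate([0, 100, 0]) cube([100, 4800, 2400]);
translate([5400, 100, 0]) cube([100, 4800, 2400]);


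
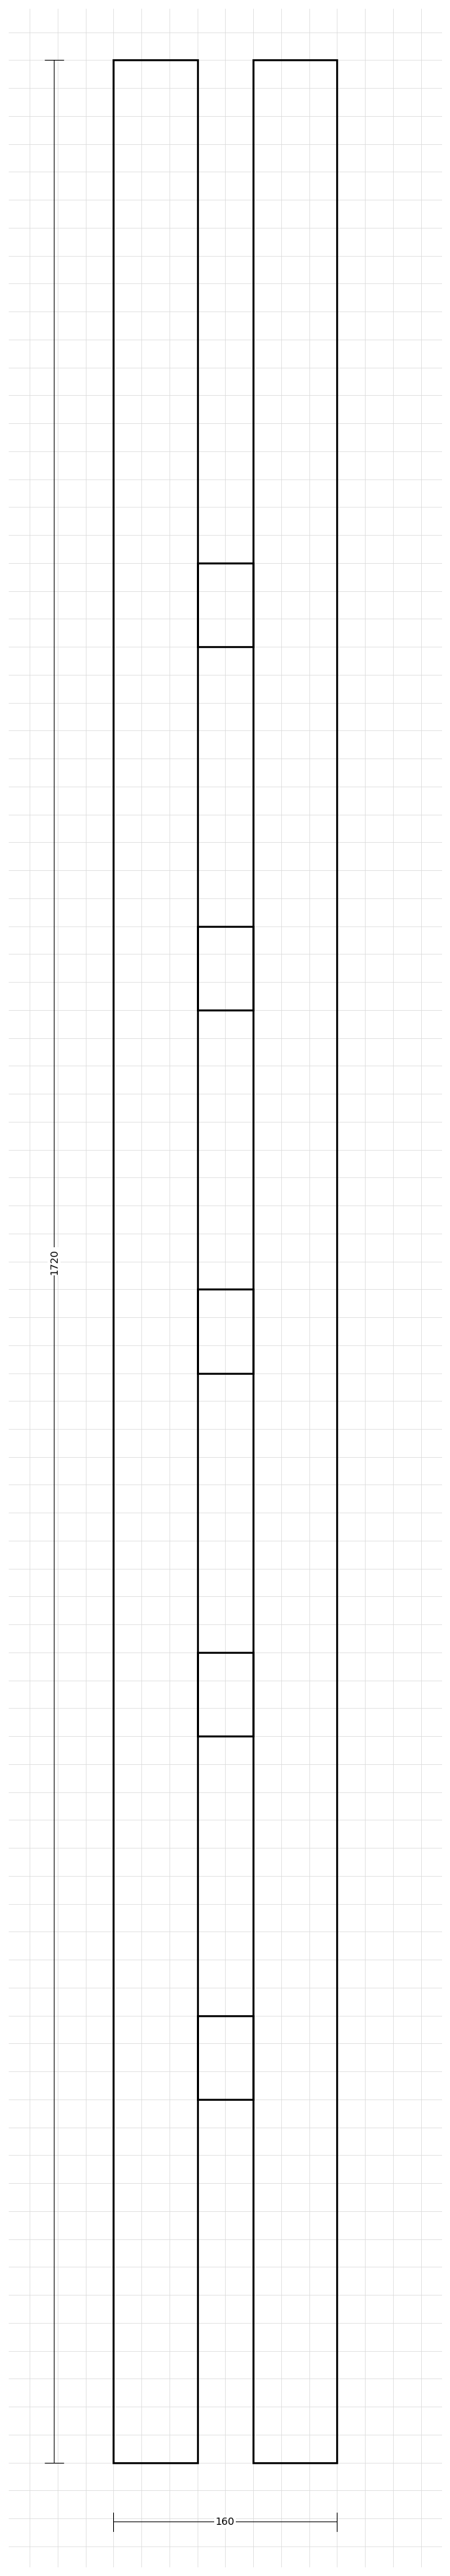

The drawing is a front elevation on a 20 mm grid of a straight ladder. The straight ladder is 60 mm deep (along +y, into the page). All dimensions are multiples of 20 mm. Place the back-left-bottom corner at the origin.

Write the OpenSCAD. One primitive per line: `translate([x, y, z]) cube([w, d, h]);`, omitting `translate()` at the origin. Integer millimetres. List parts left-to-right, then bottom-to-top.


cube([60, 60, 1720]);
translate([60, 0, 260]) cube([40, 60, 60]);
translate([60, 0, 520]) cube([40, 60, 60]);
translate([60, 0, 780]) cube([40, 60, 60]);
translate([60, 0, 1040]) cube([40, 60, 60]);
translate([60, 0, 1300]) cube([40, 60, 60]);
translate([100, 0, 0]) cube([60, 60, 1720]);


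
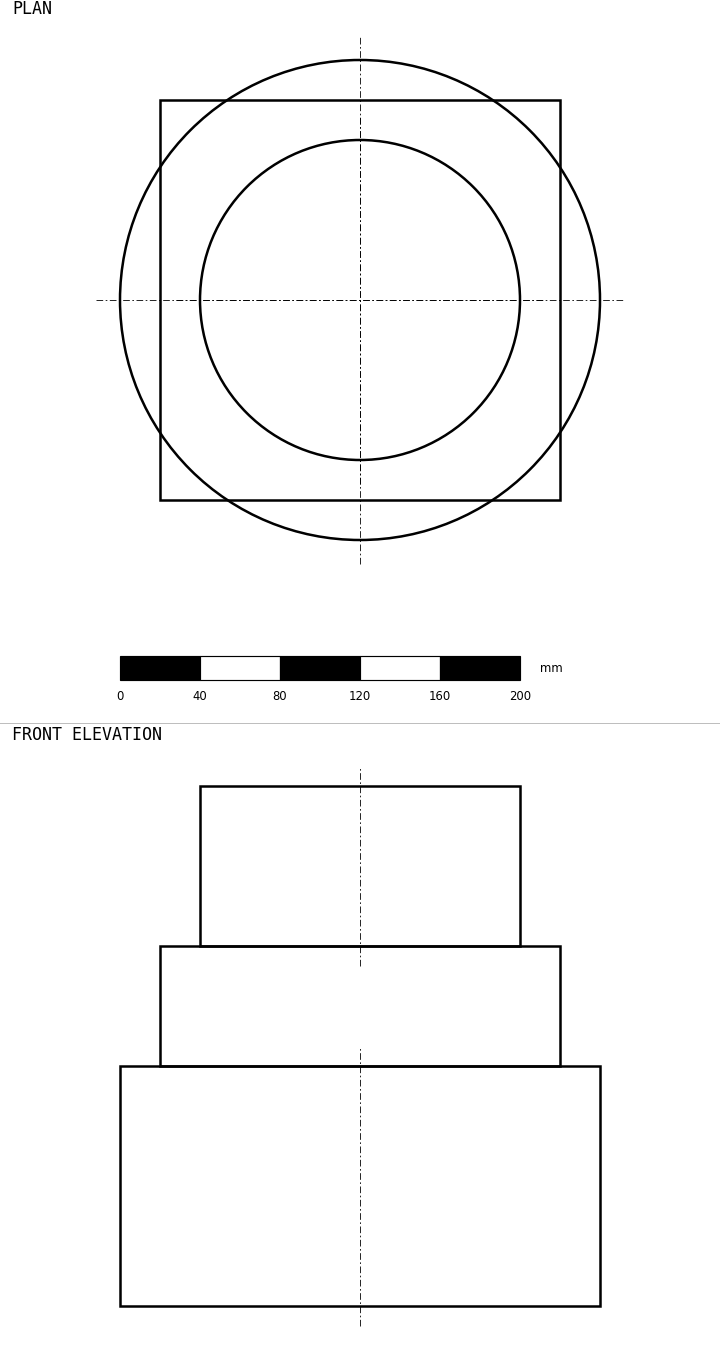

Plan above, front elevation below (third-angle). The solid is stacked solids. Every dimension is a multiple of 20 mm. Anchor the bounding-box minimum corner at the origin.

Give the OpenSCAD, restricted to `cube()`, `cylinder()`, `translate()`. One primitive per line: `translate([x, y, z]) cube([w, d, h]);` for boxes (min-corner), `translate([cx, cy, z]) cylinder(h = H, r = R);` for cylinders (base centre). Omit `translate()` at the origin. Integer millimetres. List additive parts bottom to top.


translate([120, 120, 0]) cylinder(h = 120, r = 120);
translate([20, 20, 120]) cube([200, 200, 60]);
translate([120, 120, 180]) cylinder(h = 80, r = 80);


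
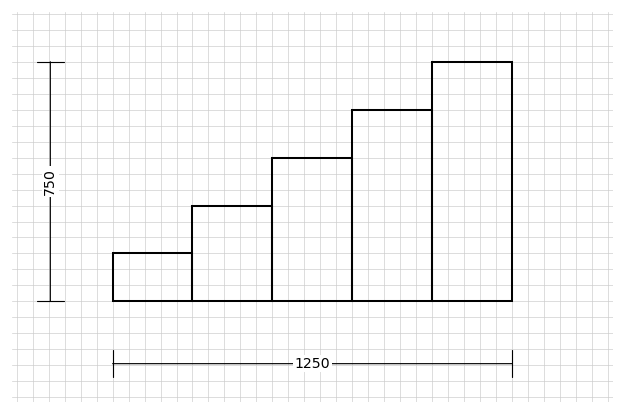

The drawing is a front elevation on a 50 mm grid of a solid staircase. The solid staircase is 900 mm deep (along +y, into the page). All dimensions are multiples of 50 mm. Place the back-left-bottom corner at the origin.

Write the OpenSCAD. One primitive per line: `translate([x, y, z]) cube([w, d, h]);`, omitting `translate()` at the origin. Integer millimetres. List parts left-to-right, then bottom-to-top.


cube([250, 900, 150]);
translate([250, 0, 0]) cube([250, 900, 300]);
translate([500, 0, 0]) cube([250, 900, 450]);
translate([750, 0, 0]) cube([250, 900, 600]);
translate([1000, 0, 0]) cube([250, 900, 750]);


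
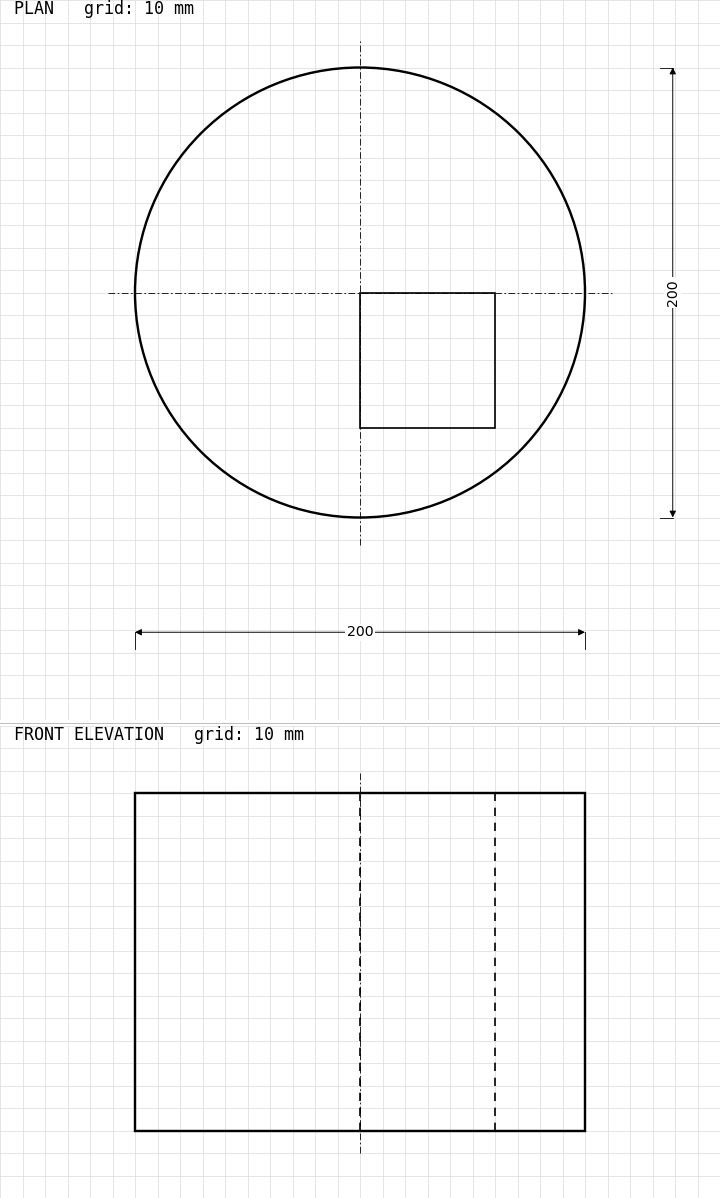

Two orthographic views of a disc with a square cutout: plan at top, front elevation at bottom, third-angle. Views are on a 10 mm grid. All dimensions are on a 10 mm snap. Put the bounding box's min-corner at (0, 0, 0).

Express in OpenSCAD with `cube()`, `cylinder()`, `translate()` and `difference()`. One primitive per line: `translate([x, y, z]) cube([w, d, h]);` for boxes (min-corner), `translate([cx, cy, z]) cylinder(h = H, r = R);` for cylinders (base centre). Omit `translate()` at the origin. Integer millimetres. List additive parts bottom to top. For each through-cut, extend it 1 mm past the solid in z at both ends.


difference() {
  translate([100, 100, 0]) cylinder(h = 150, r = 100);
  translate([100, 40, -1]) cube([60, 60, 152]);
}
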